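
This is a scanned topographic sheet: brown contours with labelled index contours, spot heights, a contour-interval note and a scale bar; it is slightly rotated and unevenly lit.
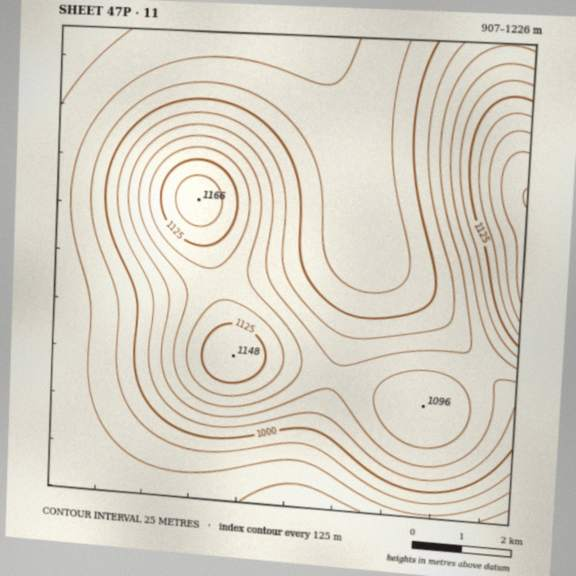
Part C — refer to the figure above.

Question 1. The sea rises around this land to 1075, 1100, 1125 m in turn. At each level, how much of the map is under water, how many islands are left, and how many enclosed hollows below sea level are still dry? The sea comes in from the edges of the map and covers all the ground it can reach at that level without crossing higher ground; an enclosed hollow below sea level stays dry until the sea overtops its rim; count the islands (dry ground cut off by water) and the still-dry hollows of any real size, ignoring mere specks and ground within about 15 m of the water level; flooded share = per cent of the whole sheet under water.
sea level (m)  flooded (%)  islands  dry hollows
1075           78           2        0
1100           87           2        0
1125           92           2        0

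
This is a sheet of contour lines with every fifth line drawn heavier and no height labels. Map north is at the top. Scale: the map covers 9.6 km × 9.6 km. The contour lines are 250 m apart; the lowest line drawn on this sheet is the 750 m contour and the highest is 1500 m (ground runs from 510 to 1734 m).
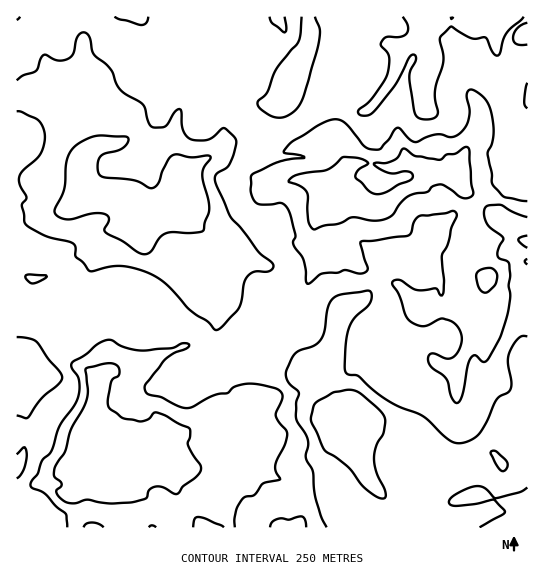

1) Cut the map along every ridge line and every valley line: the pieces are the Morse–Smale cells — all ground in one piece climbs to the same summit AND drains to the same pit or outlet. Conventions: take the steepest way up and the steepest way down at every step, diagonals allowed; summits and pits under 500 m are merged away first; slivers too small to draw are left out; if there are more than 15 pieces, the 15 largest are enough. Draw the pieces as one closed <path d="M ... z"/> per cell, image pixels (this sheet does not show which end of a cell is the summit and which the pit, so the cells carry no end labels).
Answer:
<path d="M510 16l-31 0-8 7-5 1-25-1-5-4-1-3-17 0 5 19 10 19-1 13-4 8-3 1-28-15-5 18-11 17-18-12-30-27 9-10 5-3 42-1-13-13-7-14-287 0 2 19-1 34 16 21-2 13 10 10 10 6 2 20-4 5-16 0-10 5-10 9-3 5 0 32-3 10 57-8 19 16 6 2 6-5 10-17 2-15 6-5 8 0 8 22-3 23 16 17 9 16 0 6-20 16 4 3 12 3 10 11 6 12 22 19 2 22 18 0 4 7 8 9 23 10 7-1 12 4 3 3 9 32 9 5 7-1 3 3 6 19 16 2 23 17 26 15 12 2 11-1 40-15 5 2 7 9 12-5 13-2 1-376-13-20 0-14 7-10 6-2z"/><path d="M81 16l-65 1 0 510 511 1 0-71-13 2-12 5-7-9-5-2-40 15-11 1-12-2-26-15-23-17-16-2-6-19-3-3-7 1-9-5-9-32-3-3-12-4-7 1-23-10-8-9-4-7-14-2-8 4 3-3-1-21-22-19-6-12-10-11-12-3-4-3 20-16 0-6-9-16-16-17 3-23-8-22-8 0-6 5-2 15-10 17-6 5-6-2-19-16-57 8 3-10 0-32 3-5 10-9 10-5 16 0 4-5-2-20-10-6-10-10 2-13-16-21 1-34z"/><path d="M417 16l-47 0 2 9 19 20-44-1-5 3-9 10 46 39 12-14 6-21 30 15 6-13 0-9-10-19z"/><path d="M527 36l-5 1-7 10 0 14 12 19z"/><path d="M478 16l-41 0-1 3 5 4 25 1 5-1z"/><path d="M527 16l-16 1 16 18z"/>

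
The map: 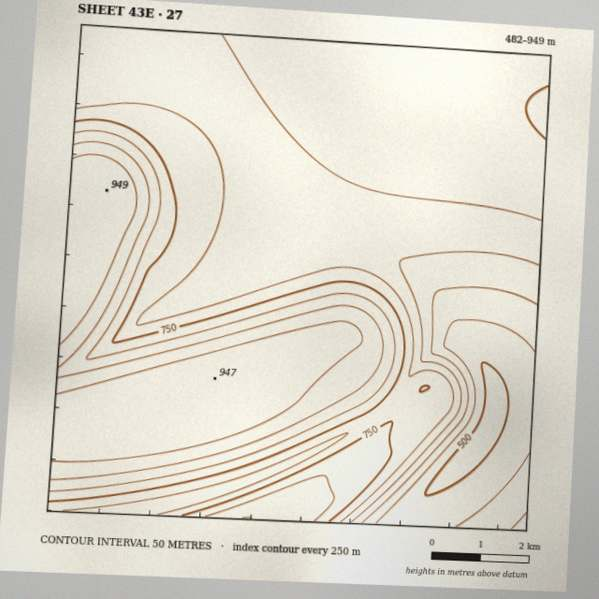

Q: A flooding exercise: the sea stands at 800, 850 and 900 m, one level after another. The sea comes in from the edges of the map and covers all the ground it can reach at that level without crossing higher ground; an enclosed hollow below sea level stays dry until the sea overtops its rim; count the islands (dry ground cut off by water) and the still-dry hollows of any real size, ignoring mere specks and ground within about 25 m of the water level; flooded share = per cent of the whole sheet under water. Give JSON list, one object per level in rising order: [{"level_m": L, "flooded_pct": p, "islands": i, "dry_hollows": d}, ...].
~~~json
[{"level_m": 800, "flooded_pct": 74, "islands": 0, "dry_hollows": 0}, {"level_m": 850, "flooded_pct": 80, "islands": 0, "dry_hollows": 0}, {"level_m": 900, "flooded_pct": 86, "islands": 0, "dry_hollows": 0}]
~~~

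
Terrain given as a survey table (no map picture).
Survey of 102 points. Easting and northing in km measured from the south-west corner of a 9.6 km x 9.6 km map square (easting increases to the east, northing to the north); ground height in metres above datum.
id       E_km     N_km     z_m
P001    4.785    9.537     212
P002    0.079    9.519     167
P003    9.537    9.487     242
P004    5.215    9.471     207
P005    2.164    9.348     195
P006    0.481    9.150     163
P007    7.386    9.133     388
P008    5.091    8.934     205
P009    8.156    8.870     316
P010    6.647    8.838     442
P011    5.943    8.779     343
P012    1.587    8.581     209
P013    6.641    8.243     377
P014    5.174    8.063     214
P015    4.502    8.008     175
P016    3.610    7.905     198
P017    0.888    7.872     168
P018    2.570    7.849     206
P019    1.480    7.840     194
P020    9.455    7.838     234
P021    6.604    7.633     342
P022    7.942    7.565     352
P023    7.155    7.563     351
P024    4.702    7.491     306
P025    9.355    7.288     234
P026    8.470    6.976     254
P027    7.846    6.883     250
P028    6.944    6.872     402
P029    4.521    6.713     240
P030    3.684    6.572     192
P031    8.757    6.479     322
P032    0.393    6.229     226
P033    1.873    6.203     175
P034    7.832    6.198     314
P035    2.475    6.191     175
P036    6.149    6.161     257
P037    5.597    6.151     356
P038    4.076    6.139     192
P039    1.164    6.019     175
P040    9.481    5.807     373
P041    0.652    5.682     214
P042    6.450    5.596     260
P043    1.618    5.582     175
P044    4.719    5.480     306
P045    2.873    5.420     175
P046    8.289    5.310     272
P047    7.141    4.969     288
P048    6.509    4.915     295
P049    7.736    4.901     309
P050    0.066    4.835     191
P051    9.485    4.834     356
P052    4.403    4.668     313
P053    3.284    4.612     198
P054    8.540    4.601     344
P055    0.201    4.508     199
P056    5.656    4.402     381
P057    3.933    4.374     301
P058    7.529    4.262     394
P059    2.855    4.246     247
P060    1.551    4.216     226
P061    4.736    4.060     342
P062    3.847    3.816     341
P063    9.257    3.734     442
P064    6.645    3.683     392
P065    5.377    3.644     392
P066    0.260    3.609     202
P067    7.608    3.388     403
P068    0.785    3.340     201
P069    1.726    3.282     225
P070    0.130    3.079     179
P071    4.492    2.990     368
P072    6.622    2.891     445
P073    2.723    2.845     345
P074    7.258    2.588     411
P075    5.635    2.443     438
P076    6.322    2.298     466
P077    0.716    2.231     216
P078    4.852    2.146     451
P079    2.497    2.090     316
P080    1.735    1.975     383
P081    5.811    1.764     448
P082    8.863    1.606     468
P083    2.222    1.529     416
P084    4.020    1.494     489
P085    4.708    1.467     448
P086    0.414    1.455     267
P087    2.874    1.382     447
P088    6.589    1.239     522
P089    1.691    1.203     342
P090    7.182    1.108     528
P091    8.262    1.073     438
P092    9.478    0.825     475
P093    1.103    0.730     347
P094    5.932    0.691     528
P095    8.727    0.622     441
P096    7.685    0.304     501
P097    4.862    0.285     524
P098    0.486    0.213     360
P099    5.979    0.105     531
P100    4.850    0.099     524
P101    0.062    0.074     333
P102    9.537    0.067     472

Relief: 155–555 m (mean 320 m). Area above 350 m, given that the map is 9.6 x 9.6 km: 37.3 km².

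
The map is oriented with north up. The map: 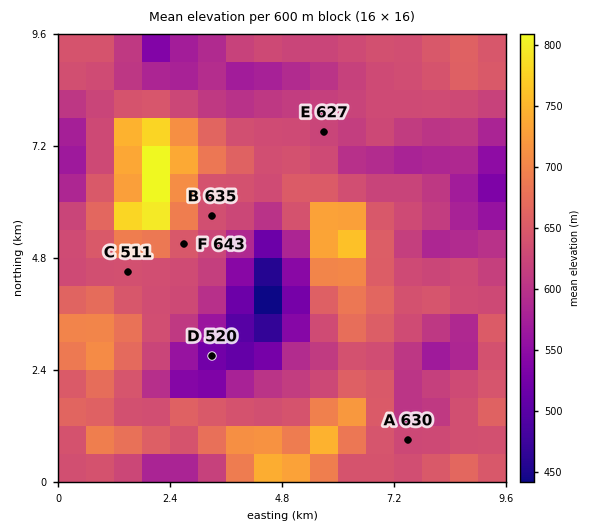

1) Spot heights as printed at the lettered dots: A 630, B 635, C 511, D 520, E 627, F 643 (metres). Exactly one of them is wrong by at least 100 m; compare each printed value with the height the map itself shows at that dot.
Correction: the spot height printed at C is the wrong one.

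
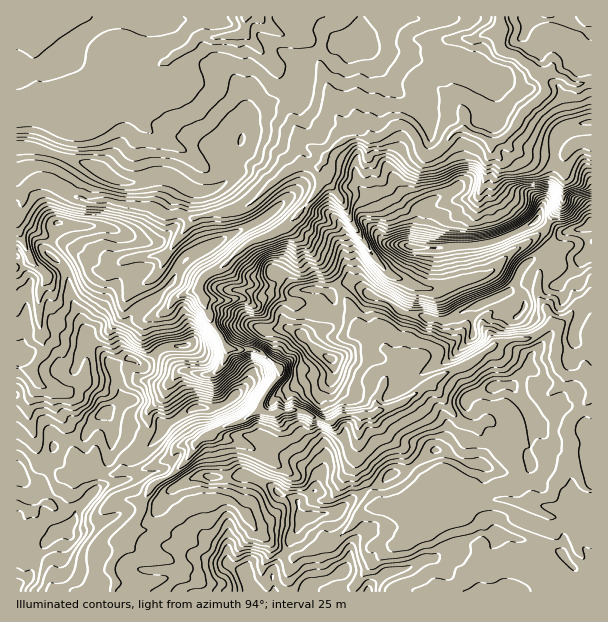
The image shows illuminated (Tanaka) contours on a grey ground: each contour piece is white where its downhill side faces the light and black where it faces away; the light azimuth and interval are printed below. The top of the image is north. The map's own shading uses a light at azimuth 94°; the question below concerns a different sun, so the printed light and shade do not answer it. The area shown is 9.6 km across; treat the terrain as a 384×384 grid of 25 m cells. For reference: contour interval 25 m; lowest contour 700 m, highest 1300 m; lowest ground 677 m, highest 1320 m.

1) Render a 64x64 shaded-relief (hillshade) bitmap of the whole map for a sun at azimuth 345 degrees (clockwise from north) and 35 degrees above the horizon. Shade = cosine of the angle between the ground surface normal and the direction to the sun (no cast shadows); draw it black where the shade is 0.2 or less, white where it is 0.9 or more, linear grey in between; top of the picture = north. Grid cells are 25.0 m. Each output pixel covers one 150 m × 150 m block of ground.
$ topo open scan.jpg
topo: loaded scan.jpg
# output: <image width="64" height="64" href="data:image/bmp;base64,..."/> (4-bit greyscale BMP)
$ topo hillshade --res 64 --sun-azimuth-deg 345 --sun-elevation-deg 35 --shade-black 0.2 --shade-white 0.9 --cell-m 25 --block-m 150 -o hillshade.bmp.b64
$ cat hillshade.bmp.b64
<image width="64" height="64" href="data:image/bmp;base64,Qk12CAAAAAAAAHYAAAAoAAAAQAAAAEAAAAABAAQAAAAAAAAIAAATCwAAEwsAABAAAAAAAAAAAAAAABEREQAiIiIAMzMzAERERABVVVUAZmZmAHd3dwCIiIgAmZmZAKqqqgC7u7sAzMzMAN3d3QDu7u4A////AHRWZWd4iIiJmqqYiHiZiruodme6VFZ3h4iZmZqZiId4l1ZmZ3iIiIiJqZhmeJqJq7mYZquFVWd3iImZmZmIh3ipdmZneIiIiImIiHaZiriru7qHi7qXZmd3iImZmIh3h5l2ZmeIiZmZmIiaqcyqyYq7vLiJvMyod3d4iIiHd3iYiHVlRXiJqYiIiZq6vdzKZ4q7uYiau8upiIh3d3d4mZmIh1VDV3iZmYiZmrub3Kl1Z4m6d3iJq7qZiId3iJmpmYiZh2VWZomZmZmau6qpmpZVZpuXd3iJqqqZiJmZqpmIiJqpdndmaYeJmZqqmYiKl1RVWamYiIiZqqmZmZmZmIiIiaqFaIdol2iaqquYh3iZmHdVmqmYiImZmqqZmYiIiIeIiaY1iYipZniZqod3Zomqu5VoiIiIiImZqpmZiIiJd3iZqlNWdpuGVmZ3ZWZnq5icyXZWZ4iIiIiIiIeJmJlneJmbplVVa8plQzREV6vduIrMqFVWeIiId2d3d3iZmHiYiJq6h3ZFrcl2Z2aL3My6eKzLllVmeHdmZnd3d4mIiZh4iIh3dmZp7szLu7zLmaqHm8zLmGVmZmZ3iHd3iYiZmHd3d2ZlVoee7d3dy6maupeJu83LhkVomZmYiId4iKmYd3Z4dndjR3vtzMupiau7mImrzMupdomqmYiIh3iIqZmIdmd2eIUjVr3bqYiaqru6iaq7uru5mZqYiIh3iIiZmamYZ3d3mEERJqzLqru6zdyZq6qrzMupmZiIh3eIiJqaqqp2d3ialBAABa7t3dzdzMq8u7u8u6mImIiHh3iZmqu6vKh3d5vbYgAABc27zKZFl3m8y7uqp2d4iHiYd5qau7vMy6dla93KiGEAOVRVISAjNXiruquXZmd3iZiHiYm7u6vMuZhozd7u6kAFlCI1Q0VVZVeru6qHZWeJiZiIiamIibupqoec3u/+xgC7dnhkV4Z4ZWm6vMqHd4h4mZipiHd4mYmIVFrN3v/7YX64iHVGd3iYZXm83Mu5h3iZmJiIiHeIiHZURYdVz+23armHZUVnZ4mHVXq8zMuHiYd3d5qph4ipiZZCERFd/+tieGVnVWd3eIiGI3q7u5iIh3eIiqqXi8vN2lMiNVre2BE1V6uXeIh3d4hhBJqquneId5mZqZiL3M3uy6dnhjMAEjR6u7qIiHdlVXcANnm8l4h3mJmZmYnNy97v7amDEAJEaJmIiYd3ZUIiR2MhEkepmHiYmJmaqKy6vd7dzId3m5ibqYdnd2UyIjRFdjIQAliJd5iZmaq6m6iJzMy7m83uurupmHdVQzV5rJZkVnZEVUiHmJqpq7uZuXZ7y7ms3tzLqZiHdkM1nN7v7adWiXVlRXeYmqmru5irqFe7l4m7qsuHd4h2VYrN7t7//rh4h1VlVpiLqZq7qIq7g1iIiZmpmqqpqXeazcy6ms7//riYdmZVuYqZmaqph5u3M2vdyph6zd3bmbvMuHVVeazv6oeJhmWrlnmYiJqYecpSJ73MuZrN3ty7u7lkMyIzVozcd4mYVIt0eZh3eJmYvIQRSc7e3Mzdy7urhCESIRESNr3HeJh1mWeZh3dlVmZ8yVICje/+3du7y7kyERNDIhAAXOyIiZjIqphmZlVVVVncuFEXz//ty6vMxViJq8zLuWIDnLl3icrKdlVVZniZhr3cuEE3vuy7vM2nvv/u/////qQVqoZmu7mHiIiaqqu5nN3dyEE3vMzLzIze/+3d7u///6Nr3KirvMzd3d3cu6qHmrzdxzJbzLvavdzduqqqvM3//Gr/7JvN7e7u3LqYdlM0V5vdlCa8zNrMu7upmZmsy73up+7umrzMupmGVERURDIiRqzaZI3smqqru8uYh4vMu63nvv+Jq6h2UyIjM1Vnd1Mkac23atuJqqqr3duGWMzM3/y//3eIdmVERndmZ4mphkNGjMqIu6mqqazv/tp3ve///s7tdmZlVWeJqqmZmamYdURYq6iauquqvN7//sm87v7tq7xlVVZ4mpmqqqqpmIiGVVZ4iJmqq7u6vN3u67u7u6qavVVXirzMqZqruqmIiIZmZmd3eryr3KmYq8y6qqqZmYm8mZq8zMy6mqqpiIiIh3Zmd3ZovcvMqYZpuqqJqpmYeJrMy7qqqrqZmZiJmZmIdmd3d3Z6qZupd2aamGabqql2drupmIiJmpmYmZmZmZiHdnZ3d3d2aJhndmiGZVm6u6h2mZiIiIiZmImZmamZmYd2Zmd4d3dlZmiHZ3d3Vqu8zLqIiIiIiIiIiJmZmZmZiHdmZ3d3d3ZWeIh3eIhle8zM3YiIiIiIiIiIiZmZmZmYiHd3d3d3d3eIiHd4h3ZXu6vMd4iIiIiIiYiIiZmZmZmZiHd3Znd3eIiId3d3d2aJqrtnd3eIiIiImZiIiImZmZmYh3dmZnd4iHd3d3d3iYmpiXd3Z3iIiIiJmYiIiZmZmZiHd2Znd3d3d3d4iImZeYZmiJh3d4iIh3iJmYiZmZmYiId3dmd3d3eHiImbupZWd3eZmZh3iIiId3iamZqqqYiZmHd3d3d3iIiZmZuoZWZ4iJmZmYd4iIiHdnmqu7qYmZmYiIiIh4iIiZqqmYVXdniImImamHeIh3d3Z4mZm5mZmIiZmIiId3d3d3mYmHiHiIiIiJmZh3d3d3d2ZmZ5qph4iZmZiIh3ZmZlVVeJiIiIiHiIiJqYd3eIeHdmZnm6h3iZqZmYmHdmZmZkN3iIiHeJ"/>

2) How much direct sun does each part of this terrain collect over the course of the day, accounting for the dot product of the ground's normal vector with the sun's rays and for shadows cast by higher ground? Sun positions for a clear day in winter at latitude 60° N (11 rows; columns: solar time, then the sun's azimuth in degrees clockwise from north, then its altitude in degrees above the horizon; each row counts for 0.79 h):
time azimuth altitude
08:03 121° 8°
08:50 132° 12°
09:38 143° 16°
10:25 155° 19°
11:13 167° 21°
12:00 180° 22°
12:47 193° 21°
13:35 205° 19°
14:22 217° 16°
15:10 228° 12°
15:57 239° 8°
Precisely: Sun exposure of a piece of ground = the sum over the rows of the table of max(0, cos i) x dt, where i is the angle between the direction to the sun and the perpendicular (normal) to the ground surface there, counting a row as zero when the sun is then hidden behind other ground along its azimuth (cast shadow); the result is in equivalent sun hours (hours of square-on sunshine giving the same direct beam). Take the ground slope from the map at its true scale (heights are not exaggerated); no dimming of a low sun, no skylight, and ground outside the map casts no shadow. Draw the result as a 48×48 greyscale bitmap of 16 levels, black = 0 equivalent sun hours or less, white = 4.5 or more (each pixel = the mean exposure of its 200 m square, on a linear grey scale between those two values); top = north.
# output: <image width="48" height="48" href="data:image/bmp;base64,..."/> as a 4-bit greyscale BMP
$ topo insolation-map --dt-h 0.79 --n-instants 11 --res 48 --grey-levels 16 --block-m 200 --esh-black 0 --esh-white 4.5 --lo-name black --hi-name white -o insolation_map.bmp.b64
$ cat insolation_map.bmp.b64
<image width="48" height="48" href="data:image/bmp;base64,Qk32BAAAAAAAAHYAAAAoAAAAMAAAADAAAAABAAQAAAAAAIAEAAATCwAAEwsAABAAAAAAAAAAAAAAABEREQAiIiIAMzMzAERERABVVVUAZmZmAHd3dwCIiIgAmZmZAKqqqgC7u7sAzMzMAN3d3QDu7u4A////AJuaqYh3d2VWeJhnVniZZaqZiId2ZmeIiFeaqIeZmZh5vJdXVER6gmrLqYh3ZneJqGeamIh2ZniYdzVSZTM0ZiEnmZmIh4iZZ4i6uoh2iZhlVSASmnVEdmVDNniJmqmGZ4h7q6mXd3d3VEI2i6mEaZiGVGeImGVWd3dkeHq5iXZ2VVWHecy6Vnd4d1VnVWdmiXh2aZZ5aahmVFiahleahVZ3d3ZlZmeId5mIVsp3dpqYd5qsp2UlqqqYiHh2d4h3h6mGZWvblFrN7d23IFdCOcupiImqmZmHd4ZndkVoq1JqmalAAldzI3q6mJqrqamXeGZ5iZq7t1QQARESV1Z1RDJay7qXZ4iIeFaJmpmpnJUiIhJWZFVmVDI2q3VFeHeIiFZ3iqmZecuDFHiGVVRGVlV1RGZXiImXiGd1Z6mIh67vsyNCNREVQ1VDJFVniImIh1ZEVHqIZSn//6EAEBdiVDRFVVupiJd5dmQzI0SKswJGbP5szP3/7Lc1ZJqqmoZ4hnRFZkRjVSIQAo2mrKvKiorGNlSLunh2eEaal3d2eWIAABa0SZi6iJeLlVI0Rol2Z3iIiYqJupdmECNTV4q6qal3rIQyJIdoqZlWeIVGNs/8YAAJ2ttoiImYd+6EVmh4mmVmeHEgAWioM3rv3pMSaImau437dBSImHd3Z2MRAAADKP/cyGeXaIrN/9id/+dniHZ3dTUiIQASJGQVQkV5qr7/2sutzdyqeXdmZDRTdzIiMyAlRXiIvvtCACe7h5itmHdWczRkNqQTV1Z1i6mKy2EAAAAVqWjaumhHZDNoUnyVUzZ4Q0RaYhACMxAAFniJq0N6ZWZXl0ipMVWIQAA1QxOLzJdCJZh3q3bpRoiFREW9xzIxERJUMlv//u7ZY1mImzlkeJq93ZNIzHIAABVjNN/sq83/1ySIZkRZq8y5dXUiN6gwATYyGEEAAAADjsZbylWJl3ZDMyUxACe3MkNCRAAAAAAAAX1iN2UgAAAAFHe5YxE6pkcxMBEREAAAABUwEmUQABNpu73u/aYzeUITVUNDVTEAADMwIYVFes7+7cuHnMpzJWNJdUVBE3cgEzAAAJqrvNt2aIdVaKyoQ0VlVGYQABMxAAAAAaq8ynVVVEVXiIm5l2d2U2MQAAAAEQABIcymMRNVVER5iIqZmXhkQxJDMiEiM0REMiIiMzRWZnmHeIiZiJmFIjRWl0MlNEaJiDNXeHZmeHdmZ3iImZiZmZVqiIeqlVZYq4iIiId3h3ZmZ3eJmpmJmZu5iIiIiVUyJIiIiIh4iHd3Zmd4mZiZmZqYiIqIipREMpiIiIiHeId3d3d2eIiaqqmHiJmZmalmRKmZiIiId3eIiHZmd4mqqqiImZmpmGVlmIiamYiIl3iIh2ZmeImqqpmZmZh2VUmrqmZnmIiIiZZndlZph4mZmZmYh3ZlFLu5iGdmeYiIiZp1M0SHVWiIiIh3dlQ1famZiIh3Z5mZmZmpqodmiZh3d4iaqrynd4iIiIiIdniIiIiZmHVZh3Znd3eZmZmrmYiIhw=="/>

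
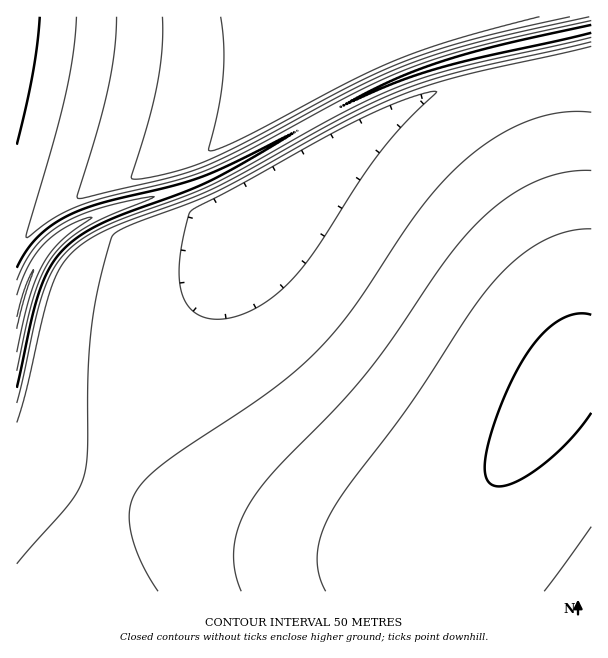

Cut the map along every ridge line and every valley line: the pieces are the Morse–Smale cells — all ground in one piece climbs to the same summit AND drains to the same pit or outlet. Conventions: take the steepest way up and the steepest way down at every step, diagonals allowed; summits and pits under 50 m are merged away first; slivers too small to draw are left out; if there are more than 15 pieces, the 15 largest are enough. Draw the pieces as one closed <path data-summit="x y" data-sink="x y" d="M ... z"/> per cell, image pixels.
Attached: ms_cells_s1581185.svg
<path data-summit="563 380" data-sink="294 164" d="M591 55l-121 27-56 18-63 30-73 44-30 62-64 96-51 94-25 60-12 35-12 45-4 26 360-1 4-34 13-30 65-84 44-71 10-8 16-2z"/><path data-summit="17 320" data-sink="294 164" d="M591 30l-100 20-81 24-63 29-131 72-52 19-62 18-28 14-15 10-21 24-12 25-6 24-4 9 0 273 63 0 17-70 12-35 25-60 51-94 64-96 33-64 70-42 63-30 56-18 121-27z"/><path data-summit="17 17" data-sink="341 17" d="M332 16l-315 0-1 232 3 0 7-12 22-22 18-12 29-14 102-32 61-34 38-24 11-11 11-19 8-26z"/><path data-summit="17 320" data-sink="341 17" d="M591 16l-258 0-15 52-11 19-11 11-38 24-61 34-102 32-29 14-18 12-32 35 0 68 3-3 7-29 12-25 21-24 15-10 40-18 50-14 52-19 131-72 48-23 72-24 124-26z"/><path data-summit="563 380" data-sink="591 591" d="M591 362l-15 2-10 8-44 71-65 84-13 30-4 19 1 16 151-1z"/>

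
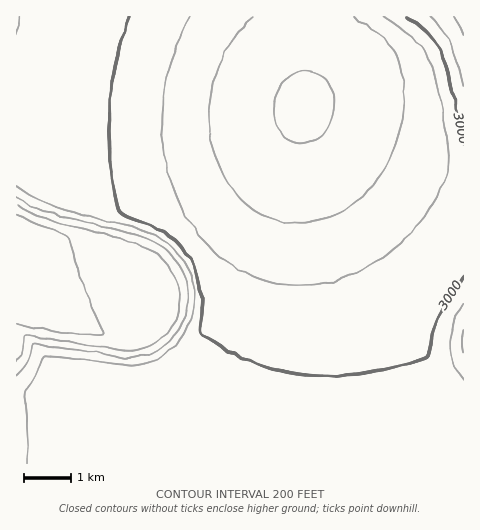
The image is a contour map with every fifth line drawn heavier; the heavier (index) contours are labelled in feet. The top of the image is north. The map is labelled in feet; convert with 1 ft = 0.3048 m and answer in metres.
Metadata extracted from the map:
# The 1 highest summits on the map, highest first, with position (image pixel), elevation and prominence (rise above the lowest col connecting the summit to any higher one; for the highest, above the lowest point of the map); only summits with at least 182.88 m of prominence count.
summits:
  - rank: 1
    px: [304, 108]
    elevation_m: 1105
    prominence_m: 457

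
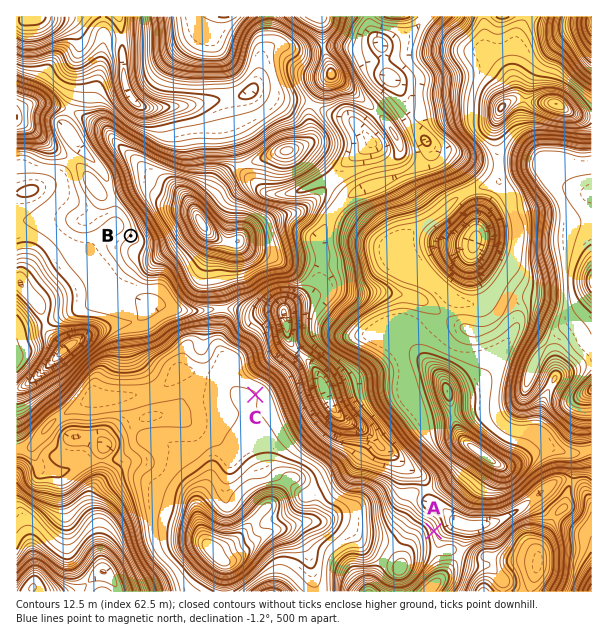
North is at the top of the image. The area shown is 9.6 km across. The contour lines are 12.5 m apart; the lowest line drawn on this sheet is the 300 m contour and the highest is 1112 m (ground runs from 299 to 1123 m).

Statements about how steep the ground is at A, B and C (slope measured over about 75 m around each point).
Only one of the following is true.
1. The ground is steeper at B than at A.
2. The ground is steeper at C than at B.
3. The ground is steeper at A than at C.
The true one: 3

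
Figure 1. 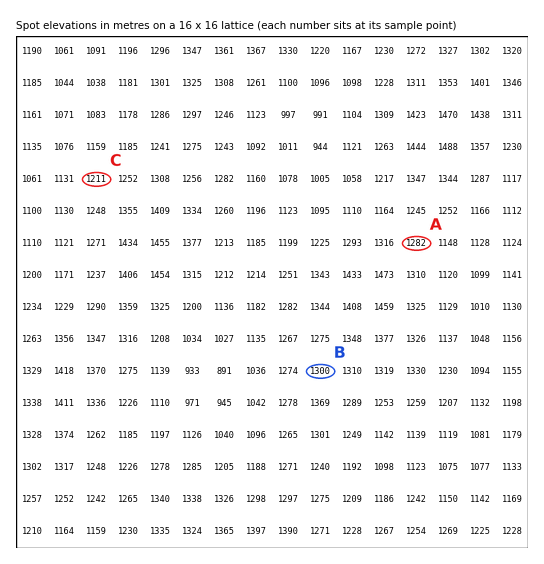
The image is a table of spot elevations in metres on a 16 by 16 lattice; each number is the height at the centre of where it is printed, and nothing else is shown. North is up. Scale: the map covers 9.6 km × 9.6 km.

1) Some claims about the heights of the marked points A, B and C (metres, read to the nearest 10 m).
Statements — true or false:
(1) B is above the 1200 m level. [true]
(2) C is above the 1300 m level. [false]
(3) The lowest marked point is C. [true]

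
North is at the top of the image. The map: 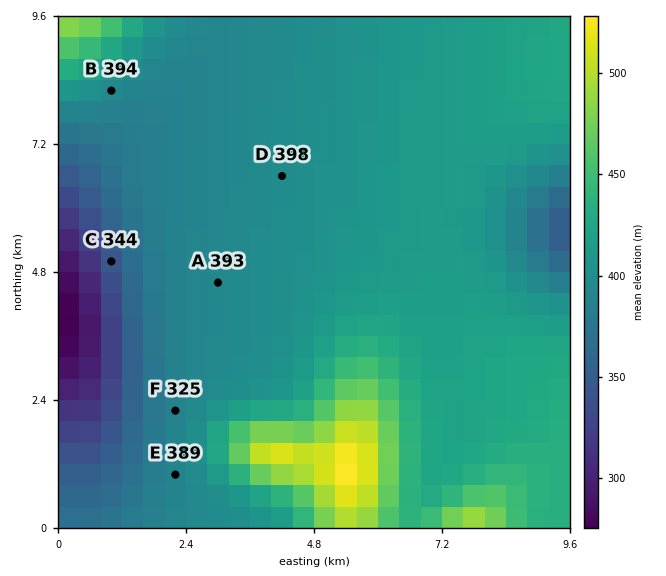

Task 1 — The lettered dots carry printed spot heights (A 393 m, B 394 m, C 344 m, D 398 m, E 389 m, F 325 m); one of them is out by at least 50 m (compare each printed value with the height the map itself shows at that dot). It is F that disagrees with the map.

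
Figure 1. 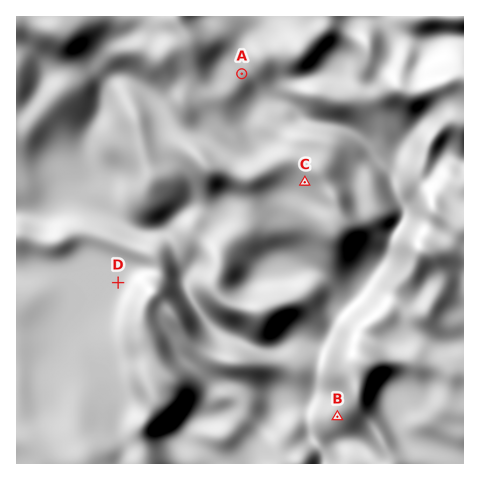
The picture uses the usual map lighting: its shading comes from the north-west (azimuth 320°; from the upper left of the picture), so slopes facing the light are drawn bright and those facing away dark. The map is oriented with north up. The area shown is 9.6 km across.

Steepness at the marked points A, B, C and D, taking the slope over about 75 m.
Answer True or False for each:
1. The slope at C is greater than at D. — True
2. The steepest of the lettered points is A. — False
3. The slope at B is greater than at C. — True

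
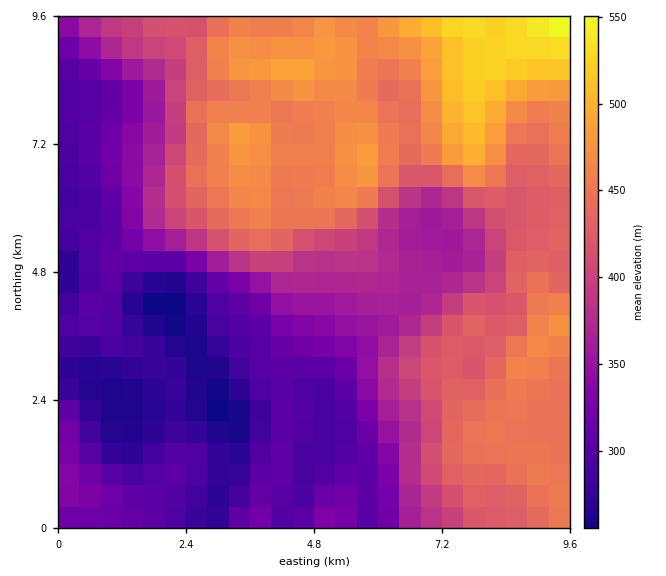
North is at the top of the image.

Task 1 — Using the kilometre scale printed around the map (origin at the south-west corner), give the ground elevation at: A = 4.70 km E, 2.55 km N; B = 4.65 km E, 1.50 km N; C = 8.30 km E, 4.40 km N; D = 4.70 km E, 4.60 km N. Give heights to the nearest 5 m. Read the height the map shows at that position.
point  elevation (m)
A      290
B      290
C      405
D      370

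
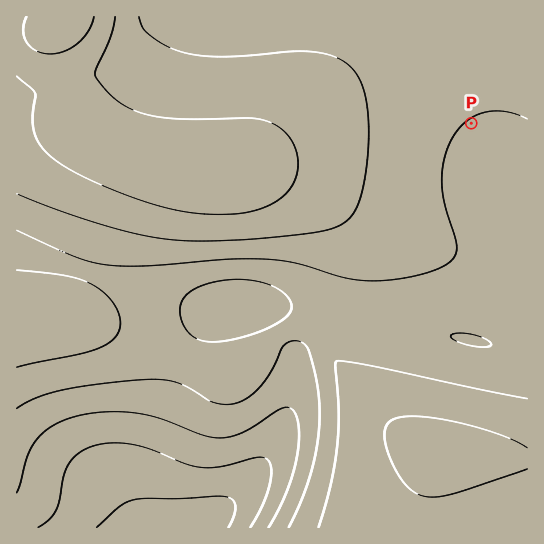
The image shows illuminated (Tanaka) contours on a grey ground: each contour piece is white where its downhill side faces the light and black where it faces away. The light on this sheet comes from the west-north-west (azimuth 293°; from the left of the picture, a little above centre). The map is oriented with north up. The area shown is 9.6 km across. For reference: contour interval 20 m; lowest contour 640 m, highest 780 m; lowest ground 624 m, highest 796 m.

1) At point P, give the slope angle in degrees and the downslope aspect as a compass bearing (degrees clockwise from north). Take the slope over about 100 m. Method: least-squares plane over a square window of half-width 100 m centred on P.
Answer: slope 0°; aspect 146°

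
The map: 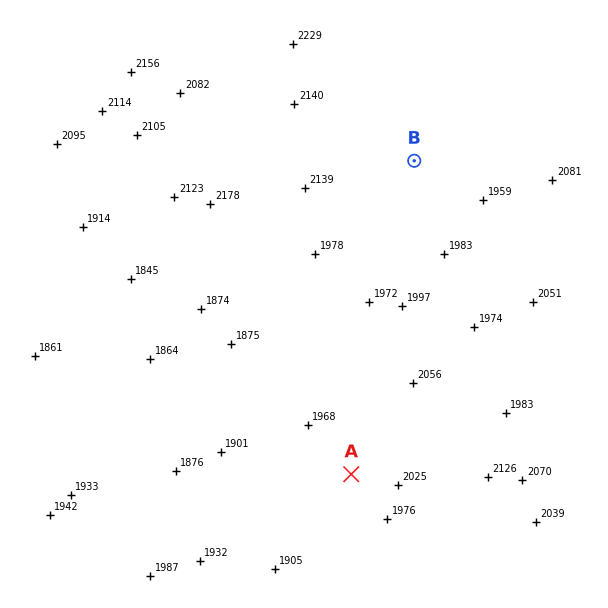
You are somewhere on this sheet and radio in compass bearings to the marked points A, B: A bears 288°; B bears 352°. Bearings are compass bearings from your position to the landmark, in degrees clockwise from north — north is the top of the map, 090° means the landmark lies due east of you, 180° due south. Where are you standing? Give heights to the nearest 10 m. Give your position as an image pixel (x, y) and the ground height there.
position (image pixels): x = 463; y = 511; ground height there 2030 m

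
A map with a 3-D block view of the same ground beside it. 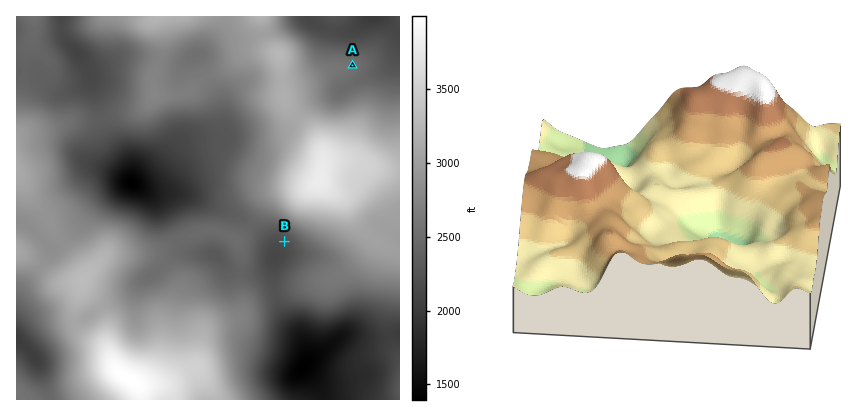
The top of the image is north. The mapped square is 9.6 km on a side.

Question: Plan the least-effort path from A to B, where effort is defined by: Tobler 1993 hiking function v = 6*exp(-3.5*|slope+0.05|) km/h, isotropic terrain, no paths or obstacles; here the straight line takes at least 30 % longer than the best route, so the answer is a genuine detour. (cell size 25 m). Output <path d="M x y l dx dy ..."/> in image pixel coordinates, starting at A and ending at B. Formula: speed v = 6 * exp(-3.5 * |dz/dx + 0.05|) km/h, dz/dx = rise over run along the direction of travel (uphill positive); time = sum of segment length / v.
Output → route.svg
<path d="M352 66l-4 4-14 6-22 22-4 10-8 8-38 76 0 6 22 44"/>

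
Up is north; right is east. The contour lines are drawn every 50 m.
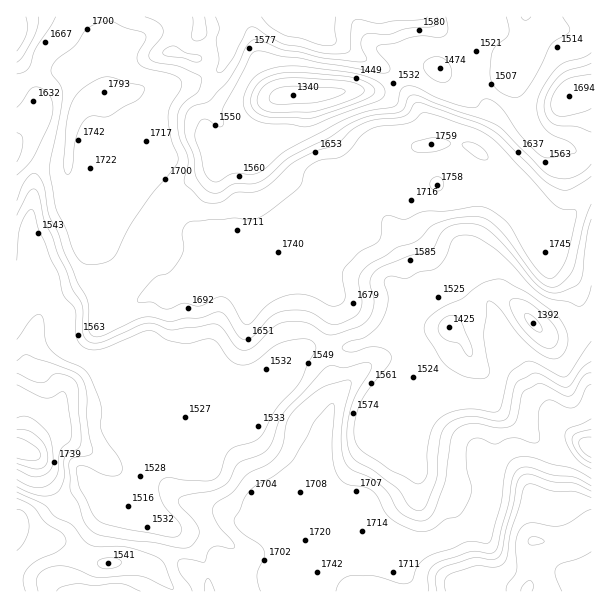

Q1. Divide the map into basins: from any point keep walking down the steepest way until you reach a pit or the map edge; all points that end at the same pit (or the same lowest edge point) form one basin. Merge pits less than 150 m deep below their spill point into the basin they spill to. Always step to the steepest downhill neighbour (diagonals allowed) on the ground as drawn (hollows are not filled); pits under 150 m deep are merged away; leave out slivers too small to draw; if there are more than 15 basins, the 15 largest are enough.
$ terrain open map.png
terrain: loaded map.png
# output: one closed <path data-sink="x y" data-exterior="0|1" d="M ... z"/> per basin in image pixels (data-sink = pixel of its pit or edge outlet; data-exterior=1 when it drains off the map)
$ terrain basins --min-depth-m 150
<path data-sink="533 323" data-exterior="0" d="M110 16l-94 1 1 575 216 0-2-16 32 0 9 1 7 6 3-14 9-15 18-1 8 1 3 4 2-12-3-7-5-4-14-1-12-6-16-21 0-4 6-12 13-11 18-4 7-3 0 4 9 20 0 16-5 11 1 11 3-7 11-8 25 0 12 4 9 10 20 10 18 2 21-5 42-16 10-28 0-17-4-13 19-16 12-3 24 6 11 0 19-10 11 0 8 3 0-256-2-1-8 8-8 14-27 25-5 11-8-9-5-11 0-12 3-7-3-11-5-5-12-5-8-8-6-10-18-18-13-7-30-1-18 2-5 6-5 10-11 12-15 4-35 18-9 2-7 6-8 21-15 13-49 22-15 11-18-12-8 0-12 11-24 13-9 9-22 0-30 22-9 5-12 1-3-21-8-24 0-48-14-23-8-24 0-31 4-21 7-21 10-10 15-5 2-3-4-30 2-2 4-9z"/><path data-sink="293 95" data-exterior="0" d="M591 16l-480 0-3 16 0 16-4 9-2 2 4 30-2 3-15 5-10 10-6 15-5 27 0 31 8 24 14 23 0 48 8 24 2 21 7 0 15-6 30-22 22 0 9-9 15-7 21-17 8 0 18 12 15-11 49-22 15-13 8-21 7-6 9-2 35-18 15-4 11-12 5-10 5-6 7-1 33-1 8 1 13 7 18 18 6 10 8 8 12 5 5 5 3 8-3 10 0 12 5 11 8 9 5-11 27-25 8-14 10-9z"/><path data-sink="527 590" data-exterior="0" d="M584 444l-11 0-19 10-11 0-24-6-12 3-19 16 4 13 0 17-10 29-42 15-21 5-18-2-18-10-15 14-9 5-11 3-24 2-12 23-2 10 281 1 1-143z"/>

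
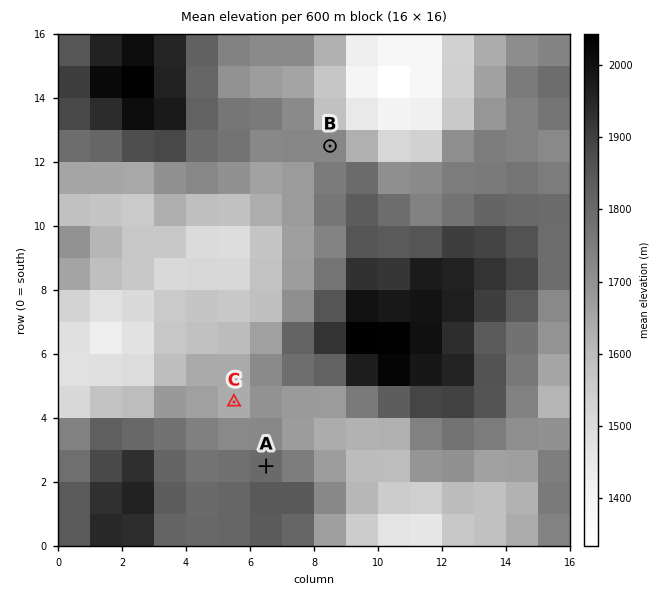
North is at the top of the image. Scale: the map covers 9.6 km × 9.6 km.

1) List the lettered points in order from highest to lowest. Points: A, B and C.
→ A B C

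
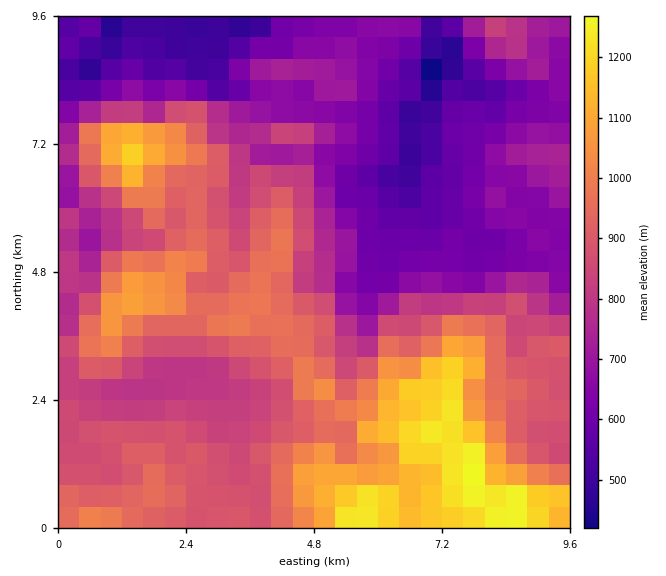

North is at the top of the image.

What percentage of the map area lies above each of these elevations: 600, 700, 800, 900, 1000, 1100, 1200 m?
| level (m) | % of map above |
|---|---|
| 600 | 85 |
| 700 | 68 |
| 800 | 57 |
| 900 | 35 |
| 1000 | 17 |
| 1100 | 10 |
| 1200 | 4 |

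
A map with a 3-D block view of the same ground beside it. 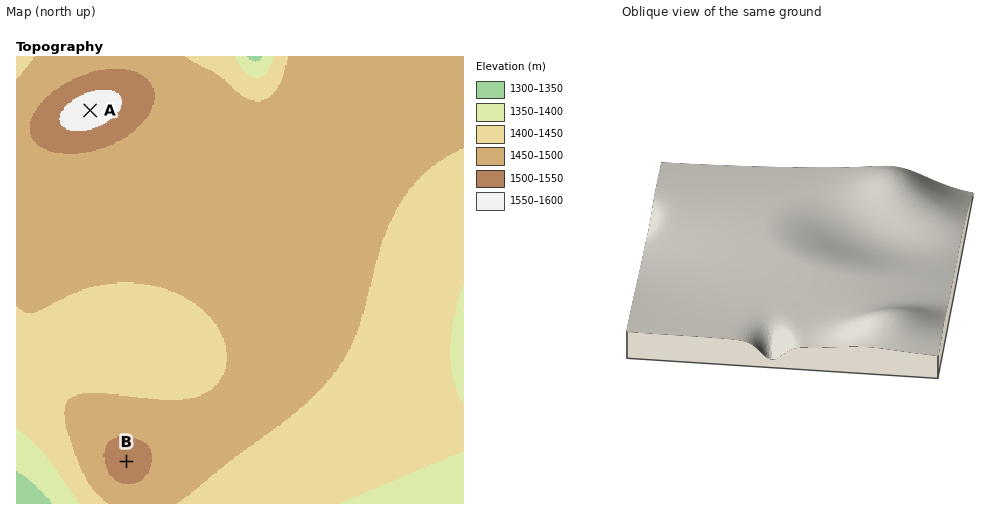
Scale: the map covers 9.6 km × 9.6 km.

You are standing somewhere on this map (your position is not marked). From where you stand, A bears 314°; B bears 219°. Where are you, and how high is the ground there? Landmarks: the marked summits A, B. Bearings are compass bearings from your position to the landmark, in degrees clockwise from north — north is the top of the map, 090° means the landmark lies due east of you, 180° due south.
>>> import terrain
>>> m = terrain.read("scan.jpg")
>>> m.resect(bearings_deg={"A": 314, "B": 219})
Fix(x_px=270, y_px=284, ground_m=1485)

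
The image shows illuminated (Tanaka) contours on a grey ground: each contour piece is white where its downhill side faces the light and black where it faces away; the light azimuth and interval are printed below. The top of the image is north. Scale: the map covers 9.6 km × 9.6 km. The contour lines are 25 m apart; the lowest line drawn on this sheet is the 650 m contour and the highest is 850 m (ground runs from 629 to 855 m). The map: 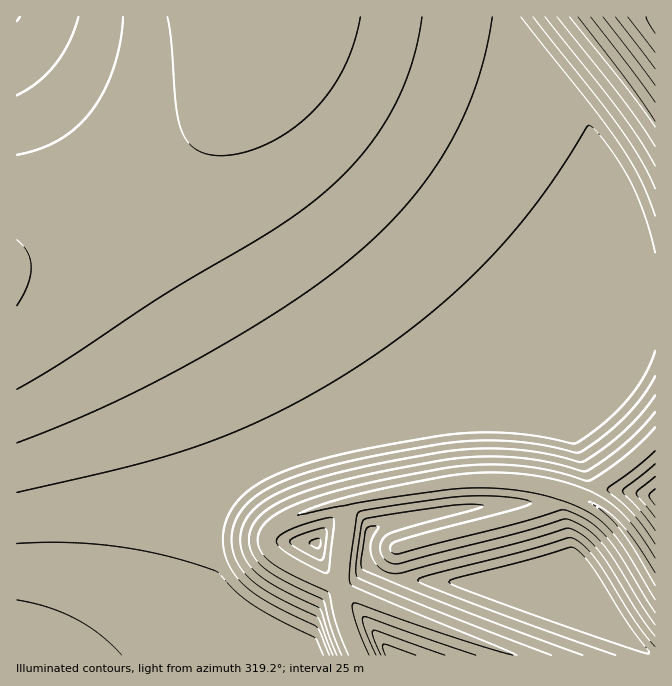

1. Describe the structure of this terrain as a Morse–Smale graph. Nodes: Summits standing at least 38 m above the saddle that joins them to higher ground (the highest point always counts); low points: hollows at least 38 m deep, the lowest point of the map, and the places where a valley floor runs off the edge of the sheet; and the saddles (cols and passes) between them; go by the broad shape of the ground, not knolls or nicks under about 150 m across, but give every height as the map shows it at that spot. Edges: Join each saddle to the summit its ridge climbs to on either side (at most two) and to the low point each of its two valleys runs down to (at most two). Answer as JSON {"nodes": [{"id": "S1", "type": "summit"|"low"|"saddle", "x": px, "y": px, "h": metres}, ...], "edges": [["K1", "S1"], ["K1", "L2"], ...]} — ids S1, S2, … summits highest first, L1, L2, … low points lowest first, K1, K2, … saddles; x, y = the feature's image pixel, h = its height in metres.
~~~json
{"nodes": [
{"id": "S1", "type": "summit", "x": 654, "y": 577, "h": 855},
{"id": "S2", "type": "summit", "x": 580, "y": 25, "h": 829},
{"id": "S3", "type": "summit", "x": 258, "y": 18, "h": 798},
{"id": "L1", "type": "low", "x": 17, "y": 655, "h": 629},
{"id": "L2", "type": "low", "x": 595, "y": 617, "h": 676},
{"id": "L3", "type": "low", "x": 17, "y": 18, "h": 699},
{"id": "L4", "type": "low", "x": 654, "y": 23, "h": 699},
{"id": "L5", "type": "low", "x": 392, "y": 655, "h": 705},
{"id": "L6", "type": "low", "x": 655, "y": 497, "h": 712},
{"id": "L7", "type": "low", "x": 317, "y": 544, "h": 743},
{"id": "K1", "type": "saddle", "x": 589, "y": 500, "h": 850},
{"id": "K2", "type": "saddle", "x": 647, "y": 110, "h": 826},
{"id": "K3", "type": "saddle", "x": 340, "y": 567, "h": 817},
{"id": "K4", "type": "saddle", "x": 324, "y": 580, "h": 815},
{"id": "K5", "type": "saddle", "x": 607, "y": 480, "h": 814},
{"id": "K6", "type": "saddle", "x": 355, "y": 648, "h": 814},
{"id": "K7", "type": "saddle", "x": 498, "y": 648, "h": 802},
{"id": "K8", "type": "saddle", "x": 115, "y": 210, "h": 767},
{"id": "K9", "type": "saddle", "x": 282, "y": 458, "h": 691}],
"edges": [["K1", "S1"], ["K1", "L2"], ["K1", "L6"], ["K2", "S2"], ["K2", "L1"], ["K2", "L4"], ["K3", "S1"], ["K3", "L2"], ["K3", "L7"], ["K4", "S1"], ["K4", "L1"], ["K4", "L7"], ["K5", "S1"], ["K5", "L1"], ["K5", "L6"], ["K6", "S1"], ["K6", "L1"], ["K6", "L5"], ["K7", "S1"], ["K7", "L2"], ["K7", "L5"], ["K8", "S3"], ["K8", "L1"], ["K8", "L3"], ["K9", "S1"], ["K9", "S3"], ["K9", "L1"]]}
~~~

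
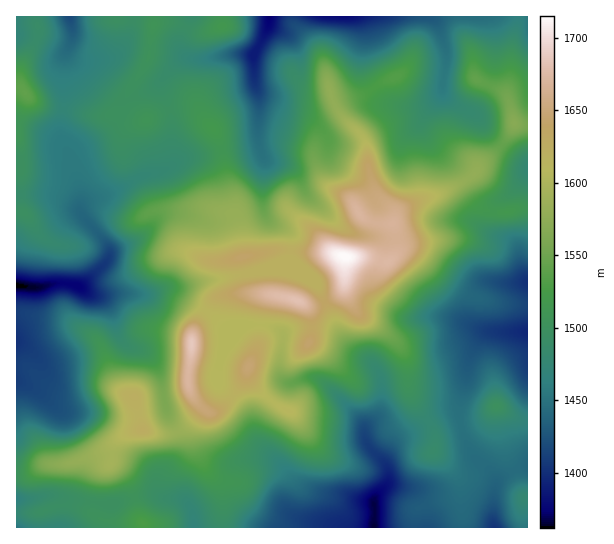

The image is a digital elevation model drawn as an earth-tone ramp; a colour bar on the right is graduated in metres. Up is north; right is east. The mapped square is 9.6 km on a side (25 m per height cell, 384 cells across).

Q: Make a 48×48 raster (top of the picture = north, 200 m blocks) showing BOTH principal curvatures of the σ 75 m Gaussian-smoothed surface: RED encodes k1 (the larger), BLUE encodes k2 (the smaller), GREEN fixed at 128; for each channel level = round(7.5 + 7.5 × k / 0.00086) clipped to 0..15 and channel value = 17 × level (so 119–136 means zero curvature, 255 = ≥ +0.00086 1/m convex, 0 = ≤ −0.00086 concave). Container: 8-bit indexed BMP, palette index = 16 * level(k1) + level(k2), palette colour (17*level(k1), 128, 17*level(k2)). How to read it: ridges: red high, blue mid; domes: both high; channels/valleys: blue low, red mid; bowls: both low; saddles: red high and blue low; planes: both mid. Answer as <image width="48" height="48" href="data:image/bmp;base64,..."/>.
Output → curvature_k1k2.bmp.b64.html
<image width="48" height="48" href="data:image/bmp;base64,Qk02DQAAAAAAADYEAAAoAAAAMAAAADAAAAABAAgAAAAAAAAJAAATCwAAEwsAAAABAAAAAAAAAIAAABGAAAAigAAAM4AAAESAAABVgAAAZoAAAHeAAACIgAAAmYAAAKqAAAC7gAAAzIAAAN2AAADugAAA/4AAAACAEQARgBEAIoARADOAEQBEgBEAVYARAGaAEQB3gBEAiIARAJmAEQCqgBEAu4ARAMyAEQDdgBEA7oARAP+AEQAAgCIAEYAiACKAIgAzgCIARIAiAFWAIgBmgCIAd4AiAIiAIgCZgCIAqoAiALuAIgDMgCIA3YAiAO6AIgD/gCIAAIAzABGAMwAigDMAM4AzAESAMwBVgDMAZoAzAHeAMwCIgDMAmYAzAKqAMwC7gDMAzIAzAN2AMwDugDMA/4AzAACARAARgEQAIoBEADOARABEgEQAVYBEAGaARAB3gEQAiIBEAJmARACqgEQAu4BEAMyARADdgEQA7oBEAP+ARAAAgFUAEYBVACKAVQAzgFUARIBVAFWAVQBmgFUAd4BVAIiAVQCZgFUAqoBVALuAVQDMgFUA3YBVAO6AVQD/gFUAAIBmABGAZgAigGYAM4BmAESAZgBVgGYAZoBmAHeAZgCIgGYAmYBmAKqAZgC7gGYAzIBmAN2AZgDugGYA/4BmAACAdwARgHcAIoB3ADOAdwBEgHcAVYB3AGaAdwB3gHcAiIB3AJmAdwCqgHcAu4B3AMyAdwDdgHcA7oB3AP+AdwAAgIgAEYCIACKAiAAzgIgARICIAFWAiABmgIgAd4CIAIiAiACZgIgAqoCIALuAiADMgIgA3YCIAO6AiAD/gIgAAICZABGAmQAigJkAM4CZAESAmQBVgJkAZoCZAHeAmQCIgJkAmYCZAKqAmQC7gJkAzICZAN2AmQDugJkA/4CZAACAqgARgKoAIoCqADOAqgBEgKoAVYCqAGaAqgB3gKoAiICqAJmAqgCqgKoAu4CqAMyAqgDdgKoA7oCqAP+AqgAAgLsAEYC7ACKAuwAzgLsARIC7AFWAuwBmgLsAd4C7AIiAuwCZgLsAqoC7ALuAuwDMgLsA3YC7AO6AuwD/gLsAAIDMABGAzAAigMwAM4DMAESAzABVgMwAZoDMAHeAzACIgMwAmYDMAKqAzAC7gMwAzIDMAN2AzADugMwA/4DMAACA3QARgN0AIoDdADOA3QBEgN0AVYDdAGaA3QB3gN0AiIDdAJmA3QCqgN0Au4DdAMyA3QDdgN0A7oDdAP+A3QAAgO4AEYDuACKA7gAzgO4ARIDuAFWA7gBmgO4Ad4DuAIiA7gCZgO4AqoDuALuA7gDMgO4A3YDuAO6A7gD/gO4AAID/ABGA/wAigP8AM4D/AESA/wBVgP8AZoD/AHeA/wCIgP8AmYD/AKqA/wC7gP8AzID/AN2A/wDugP8A/4D/AKeol4Z2d5iot8bIytnYyaeTh5iop3V1doaHh4d3d4eol4GVqaiIh4eImamYcoO42MjJyLemp6iYh4aXuJeGl5WDdpenp5eXhXV2hYZ2hpeol4KFqKmYh4eHmJiXg5S42JODhZaGhoWEhHSEpYV1hXV0dpeXl6indWR1l5eXl5eFdGKUqamYl4eIh4eXhJSp2qWUcnFycoKSkoKTlXaGhnV1h6eXmKm4hnSGqId1hIODhHKBhZWFhYaHl4eIhZS32sfHlYWFdZa4yaaklHWHl4Z2p6eXmKm4pqWWhYSEhYWXqaaCY6SUhIWWl4eIhoWUtaTn+fj458bI6tq4hWRldoaXt5eGh4eXl5WElJeYucfX2MeSg6enl6emloeHhoeWlaLY+/j399eXmMe2dFNiY4WmpoV1dYaGhXOEl6i4yMe3lpNyhKi6yrmnhnaGh4eHh3Kltqa11vbnt7a0k4WVlJWmhYWFhYV2dHOFp7fHp5aGYoKGlaaoqbmYhXWGh4eHh3TGtoVjY6bn9+fX+Pn39camlZWVlXVkc3SGx9e3h4Z1YZWZhoWGl7iXhIWHl4eHh5fHlmRSUWJ0xOW3yem1orO0x8imlGRzhIa3+NeXh5h1YYWYhoaWpreGhIWXl4aHmKemhXRkU1FAcNPGtsZiYKK26vv5pmJzlsj66qiXqJaCY4N1hZenppd2hZW3uKjHtqeGhXZ2dGNSg+XHyLdwcKT39rfm5ZOT5vf46bmnlpCRppRzh7i4l3d2hZSn29vHlJaGdoeFhKO26fra27mQoPj4pWSE1bbG9cR0yNqWcHC32aWSl7momIeGhYSGyMiHdIaHh3d1hKXX+era28egoPr4Y2N0prjHtFFQoLGQcKboyaSCl7enh4eGdXWFtraGdIeIh3Z1hJW21bWXpqOAgPj2Y3OEp9nYlWCzoGBgpdbHl4Nzlra2loeHdnWGt6eGdYiHdnZ2ZXW11ZR0g4Jwcff3hIKEltrZppDm96fF1baGZGJ0psfIloaGdoWWqJeGhoeGhnZ2ZYXW1nVjcmNicef5poKFhKfYt4Gj+fvZtoVzUkOFx9i4dnV2h4aWl5eHl4aHhoaGh7fot4OUhnWDkfn8t4KGhYW4yJOCuPrKloKSc4PE58molnV2h4eGhoaGh4eHhpaoyOjJlpKnuaajsvn7xYJ2d4WVpHNjg9TGk5G1ueb0xZeXp5aGd3Z1dIR0dZiXlZbI6MeopIOYqaeUk8X2w4R2dXSCgnNjgsOmc4PJ/OmlY3Jyc3V1dYWGh4eHh8jHxbfpx4WEg4WnmIZ0dZTEw5WGhoaWlpen6PnFopbmx6VzZIV0ZHR1doeYmKinp6eVhbfZlWBwcoSTcmJkhoWW2NjHx8fY+Pj4+uiw0tjGhaSVhYd3doaGhZaoqKiXl4BwcJCgcFGFlpWEc3KBcWGBo6ant9fo6di3poFgpPm4hbfHhnRldpeWhIWGhoV1dnKDgnCAgYGitte2pqaVY3SUkpGBgYGBgoKBgXFQlPe3dZboyIZ1hqaGdWVjc4OEZZeop6e4uKaQcJTGx8jJpra4yci3p5WDg3R2hIGFx9i4lpW46cinp5d2ZmV1h6eGdaiop7jJycq2cFGWuNjq2MfY2MfX6Ojox6aWpNXp+vr6+MWXyNjJqJeGdnWmuKmVhZiYuMjIycrGgFKRgoa5yrinl3Z2l6i31+jWo6Xp+ei2s6OFl7jKx9bX18bGp5eEdYeot5aXmJaRkaenkoCluJiHdnV1hZWVdYSCY6X2pnCAgIOGl7e4prbIx7aFdIN0hZi3p3aGhnODtdfpyZOSpZWFhXWGhaaVUnGExvemcIC0x7enqbelY2Jyc4OElaaXlrq5h3aGdXSWpaa42dimloaGh5iYl7eVgKfY5pZxcITp2IaHqLilg3NzY3WXt9jpyMeWdoaGdoaGhXSGqLnHx8e4uKinqcmksNvqlmGAdMf5l3Wn2Njm1tindXSEhIWXqcaWdneHhoaHdnSDlZaGhpeoqJeXucmToMnpk4C29/jJpaf2tJS2yOj31paFlJOEl8iXhoaHh4eHhoaUg4R0dHSGl4aXx6dzcZbXoaT41pWjpffVYXOXmJe25ufJuJWEhsiohoaHh4eGh5iYhnWFdXR0hYWmxoVTUmKSgbXVVGOU1/eUYHWnh3Z1lbfJuYZ0ZcenhXaHh4aGmKiYh4eHd3Z1dZW2tXVjY2R0hteWZHSG+flzYHWWhnR1h7nK2KZlVOeXdXZ3d3Z2mJiHh4eHd3d2dpa2pnZzhJamqNmXdGR09veCYYWHdXWXt8i41fSVVPiGdXZ3dnZ2l5iHh4eHdoaHiKi4p3WChZeFh8iWc2Ol9tiSdIV2dYenppZlgvPmluaFZWV2hoeXl4eHmJmHhoaYqKmpqIaBhYh2hreUgrf4+aWThnZ1hpiXhnVTUbX62NWlhZSVp7iomIeHmJmXhoeYmJioqJaBhZh2h5aTp/fmhIKFh4eGhZeXhnRkUqb5p6fJ17SVl5eYmIeHh4iHhoeYl5eXmJeRhZd2h4WV+OaEc3R1hYaGhYWFk4NjY9X3dcn6x5N1d3d3h5eHhoZ3h4iYmJenpoVwdIV2loO3+KeVpZaGhpaWhWRyo6SFtefIdunIhIOGh3eHh5enl4Z2h5iYmJiop3RwlZenpYLZ+aeUpca3qKiXhnOBxdv45ri4l/imY3WHh3d3h4eXt5eGhpeXmKi5yYOAlqnJlJL5+ZeDlLfY2cmph4OApvvIhYa4mOi1ZXV2hoeGdnZ2p6iHhoWEg4Smt4OAp7rKo5P56ZaEhIaYt9jJl4RwlfendYa4l7bGhnVzhaeHh3Z1l7eIdnWEk4GQkGBwpcmokqX5yIV1ZHV2hsjZqJRwlfiohYa4loW2t5eTcqaWh4d1hreXdoant7emprSgkLaEY8bYt5aGdXV1dqjZuJOBxumXhYbHloanubikcJWnl4eFhriYhpamx9jq/OuhcISUtcWnp6amloeGhae4tpKU16eFdXa3tri5yaiCgKnKycm2pqm5t7eVh6i62rmkgKXa2JVycHFyg4V0c4KRgnSFpIR0dXam1w=="/>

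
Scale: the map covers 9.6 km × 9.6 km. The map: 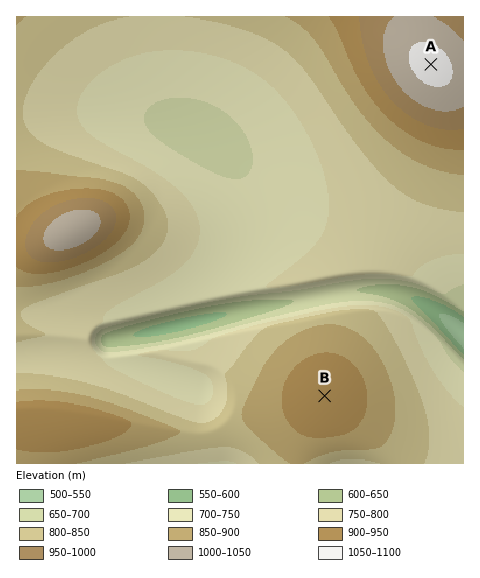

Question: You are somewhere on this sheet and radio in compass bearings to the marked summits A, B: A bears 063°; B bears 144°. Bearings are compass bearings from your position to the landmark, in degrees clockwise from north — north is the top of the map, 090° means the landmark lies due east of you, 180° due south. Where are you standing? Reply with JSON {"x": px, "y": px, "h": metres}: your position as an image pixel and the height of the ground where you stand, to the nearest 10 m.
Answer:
{"x": 178, "y": 193, "h": 760}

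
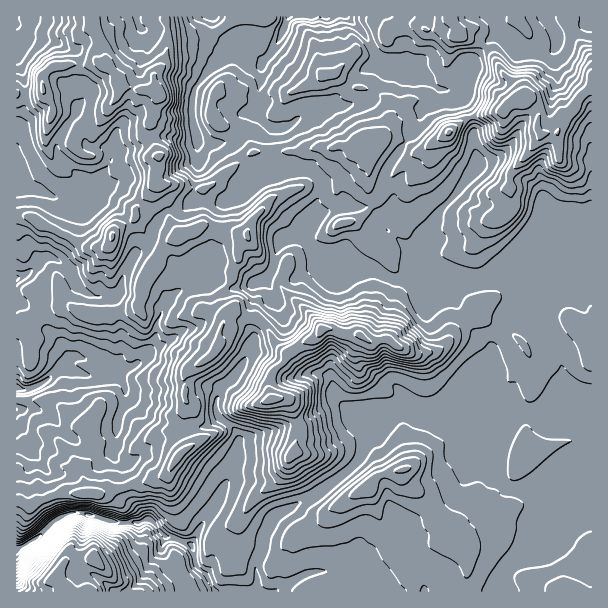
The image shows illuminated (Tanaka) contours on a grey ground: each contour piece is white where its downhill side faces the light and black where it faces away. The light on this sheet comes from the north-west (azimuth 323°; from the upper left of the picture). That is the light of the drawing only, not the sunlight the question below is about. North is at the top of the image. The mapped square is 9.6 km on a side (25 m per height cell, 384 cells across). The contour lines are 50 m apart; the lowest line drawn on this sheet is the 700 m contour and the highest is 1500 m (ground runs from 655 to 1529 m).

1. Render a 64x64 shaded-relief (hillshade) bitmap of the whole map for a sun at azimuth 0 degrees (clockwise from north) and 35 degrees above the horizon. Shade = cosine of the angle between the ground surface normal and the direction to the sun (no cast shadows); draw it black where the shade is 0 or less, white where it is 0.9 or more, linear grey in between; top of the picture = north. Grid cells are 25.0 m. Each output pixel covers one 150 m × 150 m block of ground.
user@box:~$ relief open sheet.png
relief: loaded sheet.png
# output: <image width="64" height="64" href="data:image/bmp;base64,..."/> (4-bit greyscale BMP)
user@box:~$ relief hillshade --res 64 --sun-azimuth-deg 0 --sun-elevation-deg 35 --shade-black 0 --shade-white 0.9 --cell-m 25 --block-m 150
<image width="64" height="64" href="data:image/bmp;base64,Qk12CAAAAAAAAHYAAAAoAAAAQAAAAEAAAAABAAQAAAAAAAAIAAATCwAAEwsAABAAAAAAAAAAAAAAABEREQAiIiIAMzMzAERERABVVVUAZmZmAHd3dwCIiIgAmZmZAKqqqgC7u7sAzMzMAN3d3QDu7u4A////AOqom7zaJY3tyqrKQ0R3Z5vMu7u7qoiZmZmImamaq8y7y8uqu7dYnO3KrMlmZod3iru7u7qpiZmZmYiZqqq8zLvN3bqZdpq7zcqspYiImYh4mZmaqZiJqZiJmJmqq7zLur3d26mLu7ut27x2mZmKmIiIiIiZiJqYmIiZiZqru7uqnu3dzt3bvKvu3IiZmYqpiIiIiJmIqpmYiZmZmaqqu6oJ3d7///3Ny92mmZmYiaqYh4iImImqmZiJqpmZmqqqqgA93//////tdDOamIiJu6mYd3iIiqmZmaqqqpmZmqq7IAPf///9vOgjZou6h3isy6l3Z4iamZmau6qqmZmZqqtDAAnrgQABMTZ3eruoZorMupdmZ4mIiKu7qqqpmZmZqnlQAAAAASAAI2d4q7pkRoq8ynVVeHd4q7u6qqqpmZmavLhAAARnUQAiRniau5UiNYvduGVmVnmqu7uquqqpmZnMzcu8zKqGQjRGeIqruEEBNq3duHVniqqru7upqqqqmc3dzMzd3MuYZVVniaqpYgEjWd7dlmZ5qqqrupiJqqqqzdurq83dzMymRFd4mZh0IhEljO7bqXiqqqqqmYiaqqrMyru8q8yqy7pDNXiamHdTM0Vpze7tuZqqqqqqqYiaqtuqq8yqu5iavKQSV5mYiqiImYmsze7sqqqqqqqqmYiZupmsuqqrupmsy2MliJmruqqrupu7zd26qqqqqqqqmZm6msuZqqu7uqq8ynZVVomqmau6qru8zLuqqqqqqqqqqrq8uqqpmrzcqZmt1xAAJHqqqrqpqru7uqqZqqqqqqqqu7uqu6mKzMu6dnq0AAAAN5uqqqmZqqqZmZmZqqqqqqqaqavMuprMqqmIiZdlMRJGaaqYiJmZmJmZqZmZmaqqmt3czMzdurqpqZqoms3Kmrl3mWVXiZmIiZmqmZmYmqmZus7cze7cqZmYmph73cze/riHUyR5mHeJmaqpmZiJmZkyWs3MzMuqmZiXVVi8zMvO2nZDJFdlRGeJmqqZmYiZh0Q1q6qqqqvLuqdCNZvMx1V3ZTMyEgABNXiZqpmZmZiHeHd4mZmIiryqu5U0ar3ZQhE0IiAAAAIjV4mZmYmZmIiJiHeId2d2iqvMumRYq6uUEBEjEAADeYZGiJmYmqqZmYqYhlZVZmVHm8zLl1aHnuthACRHVKzO63Z4iIiqqYiZiqllRDRWVDZnrMupdmfO7ccjib3d3e7tuYd4irupiZqqqGVDNFVURnVoq7mXWd3dzd7//v/t3czKh4mqupiZq7qXdmaIh1V3qXd6uomt3LrP//////3MvMuZmaqZmaq7upmYrN3LmJerqrzNq93bm//////u7bu7y7qZmZmqqrqpmZrNzLupiIq83d7t7Lq+7u7u7t3Lqru7u6qZmaqqqrqqm8p3eamIeKzMzN3cqd7dzMzd3Muqqqu7uqqqqqqqvLqst1ZXm5eIiaq6iJq6vMu6q8zLqqmZmqqrqqqqqqp6u8uGVFaruImZmqp1Z7uKuqqqqqmZmYiIiJqqqqqqqmeruFVjRYvKiJmZqXVWrKmqqqmYiJqZiHd3iJqqqqqqiGhlRWZVebuHeJmYlkes26mZmYeJmZmZmHdniaqqqqqHRDR6qnZnm5ZmeIiXeZvLqHaIiaqpmqqph1V4maqqqnUzab3buGaKqpdniamYiaqpdEaKupiZqZiHVEaJmqqqZGi8zdzshom83Kq83JZniaqoZompmYmZmIh1M3mZmqqJzNzMzf6oiKzu7e7uxUZ4mrzLmImZiJqpmqljWJmZmc3ty7u83LqHibzd3d7qVWeJm8yoeJiIibu7upZYmIh33cuqqqu8y3VXiqmave6nZWiIiIeHh3eJrMqZmGeIZVa7qYiJmqvLhlZ5qHiazuyoeJmHd5eHZnibzLqZdnZDRamYd4iJmaqYm73tmIms3dy5iYd3mYh2Zom93Kh1QiJGmYd4dleYh4mc3u3aiZqrzLmId4iKiYdmeKvMtzQwBGeZhohUVpqGeHeszNy5iJmId2d3iHmoiHZXmqu5MjMmiJhmlleImoirl4q7zcuZmYh2ZneJd6qXdUaIZYqCJniImGaHiZiIiK3amqqrvMzMy7q6qpiHi8p0NYcwOZUmiIeYdmqpdWiImrmKl2iazN3d3u3Mu6mb3bdEdkIWiHeGd4iGWbmVR5mYd4p1aKvLqrzN3d3d26q93dZDNDSJqpVXd3hnupc0eJiIinervMuImrvM3e3cqqzf/oQ1VFq8t0VmWJiaqVNWh1aJmrqZqqh4mru83Mu6q87/2omFSL3LZHdHqZmqlVZ3VWmqmZmqmGVmeImavMuqvM3LrMmJve2luXmpmZmYeZmYeLupqqqallRFeIq8zcuqqqm93czN7cjamph3Zoqsy7hnrdu7vLzLllV6u8zMy6mZq8u+/t3d2srLZWZVnM3clmec7czMzMypmHm8u7qpmImrqN//3c26vN26mHis3N2nd4nNy6vMy7vMl4q6mZmYeJl87//dzLu83v7Lq8zczcmIiJu6mMy7vMzJioZ4d4ZUVq7czMu7vavN3Jm7zMy8yZmYmaqYrbq8zNzKVWdkVDE2vbqZqqrPqqqoiJu6q7u6mqqYmYh8us3d3td4dlRWZWermImqqs6qqqqom7qqqaqrzbh3d2nN//7ul6qHiYibuqmImrqJu6qru6mauqqImqze2Xd3Vt////1oqpmrl4zMuYeruomq"/>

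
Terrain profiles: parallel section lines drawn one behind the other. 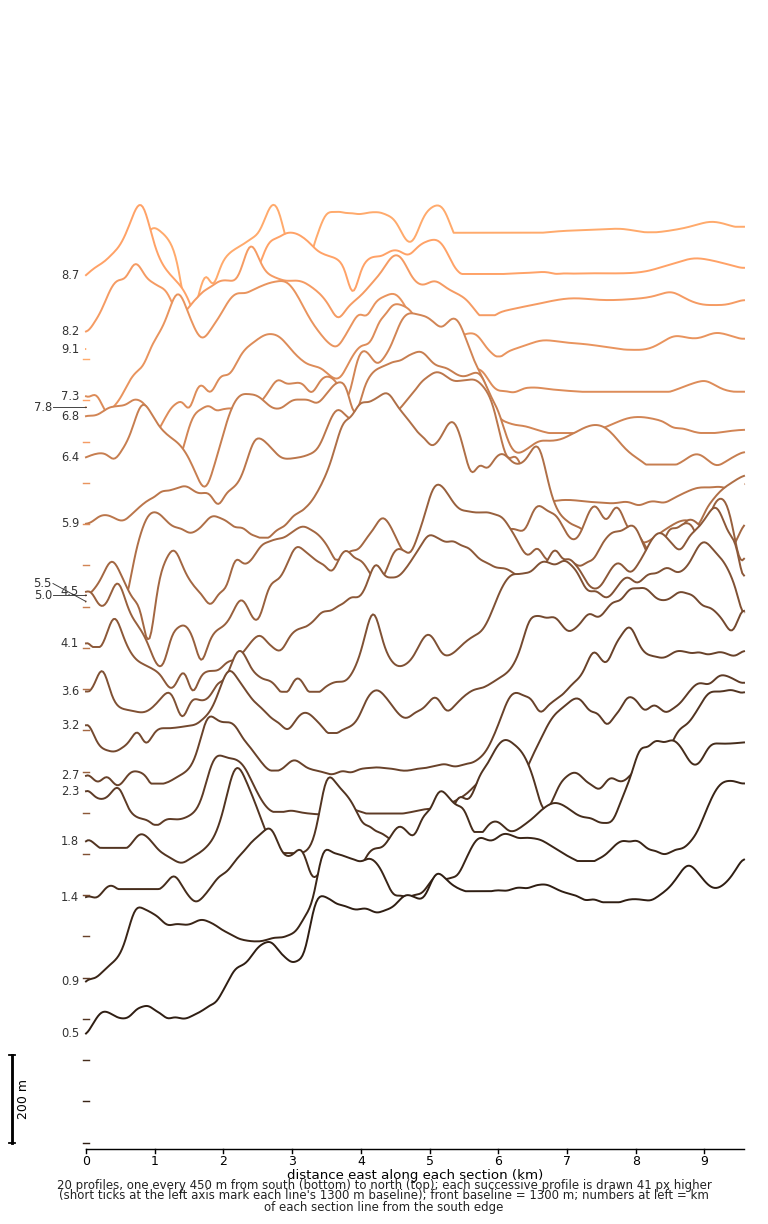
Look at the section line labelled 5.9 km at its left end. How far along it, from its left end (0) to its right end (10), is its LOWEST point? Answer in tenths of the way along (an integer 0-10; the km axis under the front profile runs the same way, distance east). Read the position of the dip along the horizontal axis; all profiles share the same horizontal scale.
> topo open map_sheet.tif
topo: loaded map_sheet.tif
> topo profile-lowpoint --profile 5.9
0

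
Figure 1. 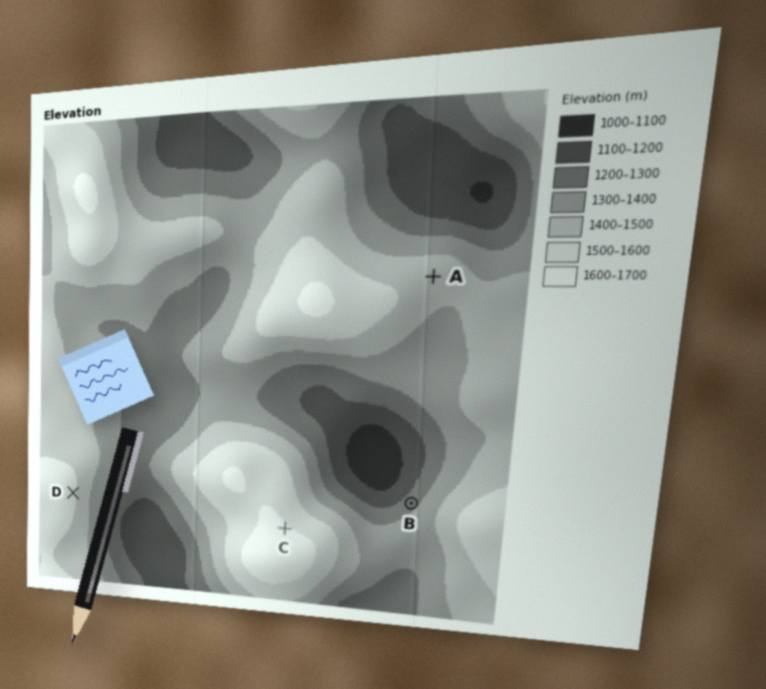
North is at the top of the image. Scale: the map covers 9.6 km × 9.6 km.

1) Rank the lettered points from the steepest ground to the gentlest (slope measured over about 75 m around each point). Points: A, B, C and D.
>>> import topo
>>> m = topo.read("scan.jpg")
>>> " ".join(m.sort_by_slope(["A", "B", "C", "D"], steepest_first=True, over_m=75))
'B D C A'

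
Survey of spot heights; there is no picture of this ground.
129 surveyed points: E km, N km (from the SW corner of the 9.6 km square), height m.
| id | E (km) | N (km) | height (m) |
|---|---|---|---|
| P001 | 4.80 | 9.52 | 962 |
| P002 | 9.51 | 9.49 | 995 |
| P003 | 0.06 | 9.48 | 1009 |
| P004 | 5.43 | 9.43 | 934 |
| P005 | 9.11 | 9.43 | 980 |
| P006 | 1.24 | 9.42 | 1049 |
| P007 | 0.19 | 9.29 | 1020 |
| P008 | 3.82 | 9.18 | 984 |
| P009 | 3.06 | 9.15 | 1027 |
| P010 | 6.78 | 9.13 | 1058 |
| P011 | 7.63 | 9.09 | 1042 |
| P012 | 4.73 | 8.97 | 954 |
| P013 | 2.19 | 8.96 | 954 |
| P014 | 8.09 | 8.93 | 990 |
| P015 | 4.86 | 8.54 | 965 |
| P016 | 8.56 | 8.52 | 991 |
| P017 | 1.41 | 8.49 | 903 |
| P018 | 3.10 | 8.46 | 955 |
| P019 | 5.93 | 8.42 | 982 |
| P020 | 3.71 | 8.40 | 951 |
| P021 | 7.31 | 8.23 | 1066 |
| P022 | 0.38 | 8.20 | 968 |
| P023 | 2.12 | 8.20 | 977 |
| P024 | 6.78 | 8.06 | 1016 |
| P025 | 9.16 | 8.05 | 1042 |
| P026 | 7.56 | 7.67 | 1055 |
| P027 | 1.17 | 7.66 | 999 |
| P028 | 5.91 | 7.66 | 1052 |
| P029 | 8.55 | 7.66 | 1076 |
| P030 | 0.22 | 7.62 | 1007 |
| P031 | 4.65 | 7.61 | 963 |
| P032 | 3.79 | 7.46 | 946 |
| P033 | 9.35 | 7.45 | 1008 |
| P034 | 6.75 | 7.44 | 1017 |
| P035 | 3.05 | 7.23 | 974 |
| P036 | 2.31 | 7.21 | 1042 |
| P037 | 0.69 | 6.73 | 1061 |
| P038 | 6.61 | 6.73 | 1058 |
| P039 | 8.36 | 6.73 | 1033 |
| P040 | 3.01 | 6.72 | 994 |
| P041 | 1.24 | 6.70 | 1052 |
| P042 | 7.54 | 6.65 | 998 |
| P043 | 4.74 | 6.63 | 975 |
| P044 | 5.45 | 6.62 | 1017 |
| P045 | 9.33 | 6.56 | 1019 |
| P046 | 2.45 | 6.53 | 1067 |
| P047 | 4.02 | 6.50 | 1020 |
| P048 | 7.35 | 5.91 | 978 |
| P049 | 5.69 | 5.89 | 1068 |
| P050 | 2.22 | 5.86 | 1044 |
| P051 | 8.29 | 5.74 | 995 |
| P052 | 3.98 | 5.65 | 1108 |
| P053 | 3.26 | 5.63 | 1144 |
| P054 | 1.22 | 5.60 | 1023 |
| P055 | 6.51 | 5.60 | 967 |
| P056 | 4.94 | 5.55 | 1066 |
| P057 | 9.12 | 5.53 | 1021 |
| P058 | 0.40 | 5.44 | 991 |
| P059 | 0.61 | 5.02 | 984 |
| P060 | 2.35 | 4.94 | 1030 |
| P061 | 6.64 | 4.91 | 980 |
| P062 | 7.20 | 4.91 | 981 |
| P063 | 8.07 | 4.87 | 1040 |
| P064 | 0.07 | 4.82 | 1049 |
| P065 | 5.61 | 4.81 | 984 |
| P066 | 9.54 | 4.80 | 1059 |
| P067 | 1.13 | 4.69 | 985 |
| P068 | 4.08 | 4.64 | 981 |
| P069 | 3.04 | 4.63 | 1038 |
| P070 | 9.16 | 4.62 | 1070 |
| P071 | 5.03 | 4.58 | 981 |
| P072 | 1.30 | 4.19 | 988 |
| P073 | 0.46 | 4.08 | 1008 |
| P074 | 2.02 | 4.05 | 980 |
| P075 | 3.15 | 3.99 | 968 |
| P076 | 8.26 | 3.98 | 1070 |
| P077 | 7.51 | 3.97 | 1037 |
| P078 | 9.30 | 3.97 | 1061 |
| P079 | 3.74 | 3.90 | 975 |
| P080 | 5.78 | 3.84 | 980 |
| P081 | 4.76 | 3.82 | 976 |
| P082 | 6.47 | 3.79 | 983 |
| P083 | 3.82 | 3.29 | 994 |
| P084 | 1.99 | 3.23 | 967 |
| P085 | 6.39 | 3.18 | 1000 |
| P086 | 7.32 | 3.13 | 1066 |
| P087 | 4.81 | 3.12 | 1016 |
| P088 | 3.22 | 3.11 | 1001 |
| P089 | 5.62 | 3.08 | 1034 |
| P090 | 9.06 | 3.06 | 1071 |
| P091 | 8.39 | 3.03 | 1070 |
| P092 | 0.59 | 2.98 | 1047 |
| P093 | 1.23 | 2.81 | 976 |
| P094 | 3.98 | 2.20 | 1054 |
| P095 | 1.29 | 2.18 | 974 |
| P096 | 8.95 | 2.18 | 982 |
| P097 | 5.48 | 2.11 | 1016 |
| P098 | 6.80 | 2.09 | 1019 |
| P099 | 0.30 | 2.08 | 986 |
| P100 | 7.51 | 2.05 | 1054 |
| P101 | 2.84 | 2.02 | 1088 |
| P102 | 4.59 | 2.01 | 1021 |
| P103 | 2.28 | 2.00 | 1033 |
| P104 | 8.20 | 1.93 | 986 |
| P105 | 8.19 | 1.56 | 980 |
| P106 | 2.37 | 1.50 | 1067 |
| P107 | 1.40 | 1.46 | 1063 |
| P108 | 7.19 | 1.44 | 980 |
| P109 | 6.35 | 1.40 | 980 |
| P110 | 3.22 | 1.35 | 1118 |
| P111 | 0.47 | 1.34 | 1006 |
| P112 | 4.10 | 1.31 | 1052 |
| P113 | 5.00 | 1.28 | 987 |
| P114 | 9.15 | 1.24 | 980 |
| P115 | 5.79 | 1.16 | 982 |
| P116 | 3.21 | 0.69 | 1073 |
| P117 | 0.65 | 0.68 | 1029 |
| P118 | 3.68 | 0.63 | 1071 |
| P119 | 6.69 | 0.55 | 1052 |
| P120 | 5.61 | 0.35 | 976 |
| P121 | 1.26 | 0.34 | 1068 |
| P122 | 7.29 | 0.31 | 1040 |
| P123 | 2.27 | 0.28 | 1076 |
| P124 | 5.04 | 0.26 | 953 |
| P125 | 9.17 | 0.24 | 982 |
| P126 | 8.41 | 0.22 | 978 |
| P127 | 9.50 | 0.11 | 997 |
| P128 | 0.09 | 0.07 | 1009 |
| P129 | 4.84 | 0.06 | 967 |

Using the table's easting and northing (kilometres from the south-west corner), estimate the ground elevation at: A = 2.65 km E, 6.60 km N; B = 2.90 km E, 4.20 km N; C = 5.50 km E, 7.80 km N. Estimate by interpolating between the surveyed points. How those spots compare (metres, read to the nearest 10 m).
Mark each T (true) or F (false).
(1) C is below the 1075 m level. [T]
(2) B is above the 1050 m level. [F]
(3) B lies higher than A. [F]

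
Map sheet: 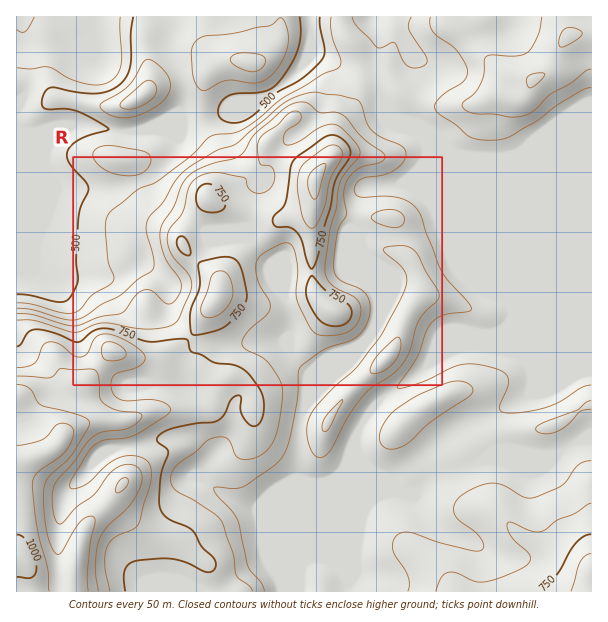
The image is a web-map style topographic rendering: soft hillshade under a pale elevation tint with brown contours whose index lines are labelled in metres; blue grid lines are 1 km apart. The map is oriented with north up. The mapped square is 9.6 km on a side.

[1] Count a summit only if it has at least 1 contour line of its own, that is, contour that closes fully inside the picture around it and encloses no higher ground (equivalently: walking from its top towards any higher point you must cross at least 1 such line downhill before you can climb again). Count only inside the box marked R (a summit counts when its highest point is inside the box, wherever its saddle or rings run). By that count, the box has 7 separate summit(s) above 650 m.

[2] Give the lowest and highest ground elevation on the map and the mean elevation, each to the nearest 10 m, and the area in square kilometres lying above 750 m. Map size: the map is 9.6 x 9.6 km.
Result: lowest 390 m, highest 1020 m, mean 650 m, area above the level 15.6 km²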